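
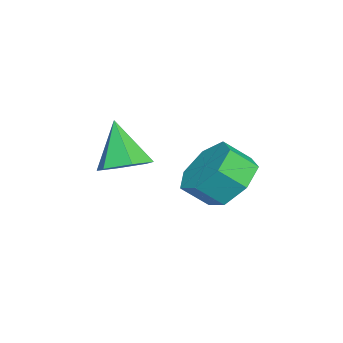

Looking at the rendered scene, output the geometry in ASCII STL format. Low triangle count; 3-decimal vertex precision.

solid 
facet normal -0.258 0.709 -0.657
outer loop
vertex 1.753 -0.207 -4.012
vertex 0.896 -0.731 -4.241
vertex 1.034 -0.011 -3.518
endloop
endfacet
facet normal 0.536 0.670 0.514
outer loop
vertex 1.753 -0.207 -4.012
vertex 1.034 -0.011 -3.518
vertex 2.02 -0.945 -3.329
endloop
endfacet
facet normal 0.536 0.670 0.514
outer loop
vertex 2.02 -0.945 -3.329
vertex 1.034 -0.011 -3.518
vertex 1.302 -0.749 -2.835
endloop
endfacet
facet normal 0.258 -0.709 0.656
outer loop
vertex 2.02 -0.945 -3.329
vertex 1.302 -0.749 -2.835
vertex 1.164 -1.469 -3.559
endloop
endfacet
facet normal -0.257 0.709 -0.657
outer loop
vertex 1.034 -0.011 -3.518
vertex 0.896 -0.731 -4.241
vertex 0.211 -0.357 -3.569
endloop
endfacet
facet normal -0.294 0.589 0.752
outer loop
vertex 1.034 -0.011 -3.518
vertex 0.211 -0.357 -3.569
vertex 1.302 -0.749 -2.835
endloop
endfacet
facet normal -0.294 0.589 0.752
outer loop
vertex 1.302 -0.749 -2.835
vertex 0.211 -0.357 -3.569
vertex 0.479 -1.095 -2.886
endloop
endfacet
facet normal 0.258 -0.709 0.656
outer loop
vertex 1.302 -0.749 -2.835
vertex 0.479 -1.095 -2.886
vertex 1.164 -1.469 -3.559
endloop
endfacet
facet normal -0.258 0.709 -0.657
outer loop
vertex 0.211 -0.357 -3.569
vertex 0.896 -0.731 -4.241
vertex -0.096 -0.985 -4.126
endloop
endfacet
facet normal -0.903 0.065 0.425
outer loop
vertex 0.211 -0.357 -3.569
vertex -0.096 -0.985 -4.126
vertex 0.479 -1.095 -2.886
endloop
endfacet
facet normal -0.903 0.064 0.425
outer loop
vertex 0.479 -1.095 -2.886
vertex -0.096 -0.985 -4.126
vertex 0.172 -1.723 -3.444
endloop
endfacet
facet normal 0.258 -0.709 0.656
outer loop
vertex 0.479 -1.095 -2.886
vertex 0.172 -1.723 -3.444
vertex 1.164 -1.469 -3.559
endloop
endfacet
facet normal -0.258 0.709 -0.657
outer loop
vertex -0.096 -0.985 -4.126
vertex 0.896 -0.731 -4.241
vertex 0.344 -1.422 -4.77
endloop
endfacet
facet normal -0.832 -0.508 -0.223
outer loop
vertex -0.096 -0.985 -4.126
vertex 0.344 -1.422 -4.77
vertex 0.172 -1.723 -3.444
endloop
endfacet
facet normal -0.831 -0.509 -0.223
outer loop
vertex 0.172 -1.723 -3.444
vertex 0.344 -1.422 -4.77
vertex 0.612 -2.159 -4.088
endloop
endfacet
facet normal 0.258 -0.709 0.656
outer loop
vertex 0.172 -1.723 -3.444
vertex 0.612 -2.159 -4.088
vertex 1.164 -1.469 -3.559
endloop
endfacet
facet normal -0.258 0.709 -0.656
outer loop
vertex 0.344 -1.422 -4.77
vertex 0.896 -0.731 -4.241
vertex 1.2 -1.338 -5.016
endloop
endfacet
facet normal -0.133 -0.699 -0.703
outer loop
vertex 0.344 -1.422 -4.77
vertex 1.2 -1.338 -5.016
vertex 0.612 -2.159 -4.088
endloop
endfacet
facet normal -0.133 -0.699 -0.703
outer loop
vertex 0.612 -2.159 -4.088
vertex 1.2 -1.338 -5.016
vertex 1.468 -2.076 -4.333
endloop
endfacet
facet normal 0.257 -0.709 0.657
outer loop
vertex 0.612 -2.159 -4.088
vertex 1.468 -2.076 -4.333
vertex 1.164 -1.469 -3.559
endloop
endfacet
facet normal -0.257 0.709 -0.656
outer loop
vertex 1.2 -1.338 -5.016
vertex 0.896 -0.731 -4.241
vertex 1.826 -0.798 -4.678
endloop
endfacet
facet normal 0.665 -0.363 -0.653
outer loop
vertex 1.2 -1.338 -5.016
vertex 1.826 -0.798 -4.678
vertex 1.468 -2.076 -4.333
endloop
endfacet
facet normal 0.665 -0.363 -0.653
outer loop
vertex 1.468 -2.076 -4.333
vertex 1.826 -0.798 -4.678
vertex 2.094 -1.535 -3.996
endloop
endfacet
facet normal 0.258 -0.708 0.657
outer loop
vertex 1.468 -2.076 -4.333
vertex 2.094 -1.535 -3.996
vertex 1.164 -1.469 -3.559
endloop
endfacet
facet normal -0.258 0.709 -0.657
outer loop
vertex 1.826 -0.798 -4.678
vertex 0.896 -0.731 -4.241
vertex 1.753 -0.207 -4.012
endloop
endfacet
facet normal 0.963 0.246 -0.113
outer loop
vertex 1.826 -0.798 -4.678
vertex 1.753 -0.207 -4.012
vertex 2.094 -1.535 -3.996
endloop
endfacet
facet normal 0.963 0.246 -0.111
outer loop
vertex 2.094 -1.535 -3.996
vertex 1.753 -0.207 -4.012
vertex 2.02 -0.945 -3.329
endloop
endfacet
facet normal 0.258 -0.709 0.656
outer loop
vertex 2.094 -1.535 -3.996
vertex 2.02 -0.945 -3.329
vertex 1.164 -1.469 -3.559
endloop
endfacet
facet normal 0.369 0.272 -0.889
outer loop
vertex 1.446 -4.213 -3.801
vertex 0.758 -3.773 -3.952
vertex 1.405 -3.415 -3.574
endloop
endfacet
facet normal 0.706 -0.160 0.689
outer loop
vertex 1.446 -4.213 -3.801
vertex 1.405 -3.415 -3.574
vertex 0.142 -4.227 -2.468
endloop
endfacet
facet normal 0.369 0.272 -0.889
outer loop
vertex 1.405 -3.415 -3.574
vertex 0.758 -3.773 -3.952
vertex 0.717 -2.976 -3.725
endloop
endfacet
facet normal 0.241 0.631 0.738
outer loop
vertex 1.405 -3.415 -3.574
vertex 0.717 -2.976 -3.725
vertex 0.142 -4.227 -2.468
endloop
endfacet
facet normal 0.370 0.272 -0.888
outer loop
vertex 0.717 -2.976 -3.725
vertex 0.758 -3.773 -3.952
vertex 0.071 -3.333 -4.103
endloop
endfacet
facet normal -0.611 0.683 0.400
outer loop
vertex 0.717 -2.976 -3.725
vertex 0.071 -3.333 -4.103
vertex 0.142 -4.227 -2.468
endloop
endfacet
facet normal 0.369 0.271 -0.889
outer loop
vertex 0.071 -3.333 -4.103
vertex 0.758 -3.773 -3.952
vertex 0.111 -4.131 -4.33
endloop
endfacet
facet normal -0.998 -0.054 0.014
outer loop
vertex 0.071 -3.333 -4.103
vertex 0.111 -4.131 -4.33
vertex 0.142 -4.227 -2.468
endloop
endfacet
facet normal 0.369 0.272 -0.889
outer loop
vertex 0.111 -4.131 -4.33
vertex 0.758 -3.773 -3.952
vertex 0.799 -4.57 -4.179
endloop
endfacet
facet normal -0.532 -0.846 -0.035
outer loop
vertex 0.111 -4.131 -4.33
vertex 0.799 -4.57 -4.179
vertex 0.142 -4.227 -2.468
endloop
endfacet
facet normal 0.369 0.272 -0.889
outer loop
vertex 0.799 -4.57 -4.179
vertex 0.758 -3.773 -3.952
vertex 1.446 -4.213 -3.801
endloop
endfacet
facet normal 0.319 -0.898 0.303
outer loop
vertex 0.799 -4.57 -4.179
vertex 1.446 -4.213 -3.801
vertex 0.142 -4.227 -2.468
endloop
endfacet

endsolid


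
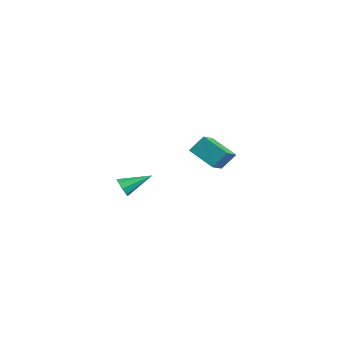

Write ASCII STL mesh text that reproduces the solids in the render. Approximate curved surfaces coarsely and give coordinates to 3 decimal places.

solid 
facet normal -0.620 0.633 -0.464
outer loop
vertex 1.163 3.759 0.736
vertex 2.299 4.371 0.054
vertex 1.059 3.088 -0.04
endloop
endfacet
facet normal -0.778 -0.420 0.467
outer loop
vertex 1.921 2.209 0.606
vertex 1.163 3.759 0.736
vertex 1.059 3.088 -0.04
endloop
endfacet
facet normal -0.619 0.633 -0.465
outer loop
vertex 1.059 3.088 -0.04
vertex 2.299 4.371 0.054
vertex 2.196 3.701 -0.721
endloop
endfacet
facet normal -0.100 -0.651 -0.753
outer loop
vertex 2.196 3.701 -0.721
vertex 1.921 2.209 0.606
vertex 1.059 3.088 -0.04
endloop
endfacet
facet normal 0.101 0.651 0.752
outer loop
vertex 1.163 3.759 0.736
vertex 3.161 3.492 0.7
vertex 2.299 4.371 0.054
endloop
endfacet
facet normal -0.779 -0.420 0.466
outer loop
vertex 2.024 2.879 1.381
vertex 1.163 3.759 0.736
vertex 1.921 2.209 0.606
endloop
endfacet
facet normal 0.100 0.650 0.753
outer loop
vertex 2.024 2.879 1.381
vertex 3.161 3.492 0.7
vertex 1.163 3.759 0.736
endloop
endfacet
facet normal 0.778 0.420 -0.467
outer loop
vertex 2.299 4.371 0.054
vertex 3.161 3.492 0.7
vertex 2.196 3.701 -0.721
endloop
endfacet
facet normal -0.101 -0.651 -0.753
outer loop
vertex 3.057 2.821 -0.076
vertex 1.921 2.209 0.606
vertex 2.196 3.701 -0.721
endloop
endfacet
facet normal 0.778 0.419 -0.467
outer loop
vertex 2.196 3.701 -0.721
vertex 3.161 3.492 0.7
vertex 3.057 2.821 -0.076
endloop
endfacet
facet normal 0.620 -0.633 0.465
outer loop
vertex 3.057 2.821 -0.076
vertex 2.024 2.879 1.381
vertex 1.921 2.209 0.606
endloop
endfacet
facet normal 0.619 -0.633 0.464
outer loop
vertex 3.161 3.492 0.7
vertex 2.024 2.879 1.381
vertex 3.057 2.821 -0.076
endloop
endfacet
facet normal -0.201 -0.887 -0.417
outer loop
vertex -3.891 1.239 -3.85
vertex -4.063 1.506 -4.335
vertex -3.559 1.299 -4.138
endloop
endfacet
facet normal 0.663 -0.140 0.735
outer loop
vertex -3.891 1.239 -3.85
vertex -3.559 1.299 -4.138
vertex -3.737 2.934 -3.665
endloop
endfacet
facet normal -0.202 -0.887 -0.416
outer loop
vertex -3.559 1.299 -4.138
vertex -4.063 1.506 -4.335
vertex -3.522 1.48 -4.542
endloop
endfacet
facet normal 0.990 0.072 0.123
outer loop
vertex -3.559 1.299 -4.138
vertex -3.522 1.48 -4.542
vertex -3.737 2.934 -3.665
endloop
endfacet
facet normal -0.202 -0.887 -0.416
outer loop
vertex -3.522 1.48 -4.542
vertex -4.063 1.506 -4.335
vertex -3.802 1.676 -4.824
endloop
endfacet
facet normal 0.774 0.407 -0.485
outer loop
vertex -3.522 1.48 -4.542
vertex -3.802 1.676 -4.824
vertex -3.737 2.934 -3.665
endloop
endfacet
facet normal -0.204 -0.886 -0.417
outer loop
vertex -3.802 1.676 -4.824
vertex -4.063 1.506 -4.335
vertex -4.235 1.774 -4.82
endloop
endfacet
facet normal 0.144 0.666 -0.731
outer loop
vertex -3.802 1.676 -4.824
vertex -4.235 1.774 -4.82
vertex -3.737 2.934 -3.665
endloop
endfacet
facet normal -0.202 -0.886 -0.418
outer loop
vertex -4.235 1.774 -4.82
vertex -4.063 1.506 -4.335
vertex -4.568 1.714 -4.532
endloop
endfacet
facet normal -0.535 0.700 -0.473
outer loop
vertex -4.235 1.774 -4.82
vertex -4.568 1.714 -4.532
vertex -3.737 2.934 -3.665
endloop
endfacet
facet normal -0.203 -0.887 -0.416
outer loop
vertex -4.568 1.714 -4.532
vertex -4.063 1.506 -4.335
vertex -4.605 1.533 -4.128
endloop
endfacet
facet normal -0.862 0.488 0.140
outer loop
vertex -4.568 1.714 -4.532
vertex -4.605 1.533 -4.128
vertex -3.737 2.934 -3.665
endloop
endfacet
facet normal -0.203 -0.887 -0.415
outer loop
vertex -4.605 1.533 -4.128
vertex -4.063 1.506 -4.335
vertex -4.325 1.337 -3.846
endloop
endfacet
facet normal -0.646 0.153 0.748
outer loop
vertex -4.605 1.533 -4.128
vertex -4.325 1.337 -3.846
vertex -3.737 2.934 -3.665
endloop
endfacet
facet normal -0.204 -0.886 -0.416
outer loop
vertex -4.325 1.337 -3.846
vertex -4.063 1.506 -4.335
vertex -3.891 1.239 -3.85
endloop
endfacet
facet normal -0.015 -0.107 0.994
outer loop
vertex -4.325 1.337 -3.846
vertex -3.891 1.239 -3.85
vertex -3.737 2.934 -3.665
endloop
endfacet

endsolid


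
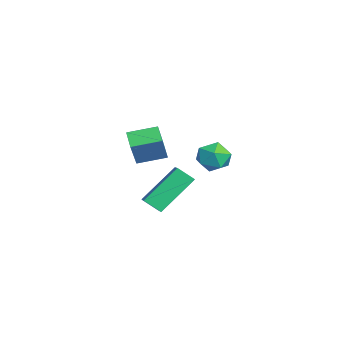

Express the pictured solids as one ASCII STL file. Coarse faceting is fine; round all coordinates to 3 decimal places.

solid 
facet normal 0.412 0.423 0.807
outer loop
vertex 1.544 4.259 3.378
vertex 1.1 3.803 3.844
vertex 1.811 3.555 3.611
endloop
endfacet
facet normal 0.871 0.417 0.261
outer loop
vertex 1.544 4.259 3.378
vertex 1.811 3.555 3.611
vertex 1.921 3.792 2.867
endloop
endfacet
facet normal 0.571 0.771 -0.283
outer loop
vertex 1.544 4.259 3.378
vertex 1.921 3.792 2.867
vertex 1.277 4.186 2.64
endloop
endfacet
facet normal -0.072 0.995 -0.072
outer loop
vertex 1.544 4.259 3.378
vertex 1.277 4.186 2.64
vertex 0.77 4.193 3.243
endloop
endfacet
facet normal -0.171 0.781 0.601
outer loop
vertex 1.544 4.259 3.378
vertex 0.77 4.193 3.243
vertex 1.1 3.803 3.844
endloop
endfacet
facet normal 0.964 -0.261 0.059
outer loop
vertex 1.921 3.792 2.867
vertex 1.811 3.555 3.611
vertex 1.71 3.047 3.017
endloop
endfacet
facet normal 0.221 -0.251 0.942
outer loop
vertex 1.811 3.555 3.611
vertex 1.1 3.803 3.844
vertex 1.203 3.054 3.62
endloop
endfacet
facet normal -0.722 0.327 0.609
outer loop
vertex 1.1 3.803 3.844
vertex 0.77 4.193 3.243
vertex 0.559 3.448 3.393
endloop
endfacet
facet normal -0.562 0.673 -0.480
outer loop
vertex 0.77 4.193 3.243
vertex 1.277 4.186 2.64
vertex 0.669 3.685 2.649
endloop
endfacet
facet normal 0.480 0.311 -0.820
outer loop
vertex 1.277 4.186 2.64
vertex 1.921 3.792 2.867
vertex 1.38 3.437 2.416
endloop
endfacet
facet normal 0.072 -0.995 0.072
outer loop
vertex 0.936 2.981 2.882
vertex 1.71 3.047 3.017
vertex 1.203 3.054 3.62
endloop
endfacet
facet normal -0.571 -0.771 0.283
outer loop
vertex 0.936 2.981 2.882
vertex 1.203 3.054 3.62
vertex 0.559 3.448 3.393
endloop
endfacet
facet normal -0.871 -0.417 -0.261
outer loop
vertex 0.936 2.981 2.882
vertex 0.559 3.448 3.393
vertex 0.669 3.685 2.649
endloop
endfacet
facet normal -0.412 -0.423 -0.807
outer loop
vertex 0.936 2.981 2.882
vertex 0.669 3.685 2.649
vertex 1.38 3.437 2.416
endloop
endfacet
facet normal 0.171 -0.781 -0.601
outer loop
vertex 0.936 2.981 2.882
vertex 1.38 3.437 2.416
vertex 1.71 3.047 3.017
endloop
endfacet
facet normal 0.562 -0.673 0.480
outer loop
vertex 1.203 3.054 3.62
vertex 1.71 3.047 3.017
vertex 1.811 3.555 3.611
endloop
endfacet
facet normal -0.480 -0.311 0.820
outer loop
vertex 0.559 3.448 3.393
vertex 1.203 3.054 3.62
vertex 1.1 3.803 3.844
endloop
endfacet
facet normal -0.964 0.261 -0.059
outer loop
vertex 0.669 3.685 2.649
vertex 0.559 3.448 3.393
vertex 0.77 4.193 3.243
endloop
endfacet
facet normal -0.221 0.251 -0.942
outer loop
vertex 1.38 3.437 2.416
vertex 0.669 3.685 2.649
vertex 1.277 4.186 2.64
endloop
endfacet
facet normal 0.722 -0.327 -0.609
outer loop
vertex 1.71 3.047 3.017
vertex 1.38 3.437 2.416
vertex 1.921 3.792 2.867
endloop
endfacet
facet normal -0.911 -0.011 -0.411
outer loop
vertex -1.82 1.141 -0.696
vertex -2.481 2.578 0.73
vertex -1.574 1.812 -1.259
endloop
endfacet
facet normal 0.310 -0.675 -0.669
outer loop
vertex -0.799 1.822 -0.91
vertex -1.82 1.141 -0.696
vertex -1.574 1.812 -1.259
endloop
endfacet
facet normal -0.911 -0.011 -0.411
outer loop
vertex -1.574 1.812 -1.259
vertex -2.481 2.578 0.73
vertex -2.235 3.25 0.167
endloop
endfacet
facet normal 0.269 0.738 -0.619
outer loop
vertex -2.235 3.25 0.167
vertex -0.799 1.822 -0.91
vertex -1.574 1.812 -1.259
endloop
endfacet
facet normal -0.269 -0.738 0.619
outer loop
vertex -1.82 1.141 -0.696
vertex -1.706 2.588 1.079
vertex -2.481 2.578 0.73
endloop
endfacet
facet normal 0.310 -0.675 -0.670
outer loop
vertex -1.045 1.15 -0.347
vertex -1.82 1.141 -0.696
vertex -0.799 1.822 -0.91
endloop
endfacet
facet normal -0.270 -0.738 0.619
outer loop
vertex -1.045 1.15 -0.347
vertex -1.706 2.588 1.079
vertex -1.82 1.141 -0.696
endloop
endfacet
facet normal -0.310 0.675 0.670
outer loop
vertex -2.481 2.578 0.73
vertex -1.706 2.588 1.079
vertex -2.235 3.25 0.167
endloop
endfacet
facet normal 0.270 0.738 -0.619
outer loop
vertex -1.46 3.259 0.516
vertex -0.799 1.822 -0.91
vertex -2.235 3.25 0.167
endloop
endfacet
facet normal -0.309 0.675 0.670
outer loop
vertex -2.235 3.25 0.167
vertex -1.706 2.588 1.079
vertex -1.46 3.259 0.516
endloop
endfacet
facet normal 0.911 0.011 0.411
outer loop
vertex -1.46 3.259 0.516
vertex -1.045 1.15 -0.347
vertex -0.799 1.822 -0.91
endloop
endfacet
facet normal 0.911 0.011 0.411
outer loop
vertex -1.706 2.588 1.079
vertex -1.045 1.15 -0.347
vertex -1.46 3.259 0.516
endloop
endfacet
facet normal -0.550 0.188 -0.814
outer loop
vertex -4.774 1.075 0.738
vertex -4.751 2.374 1.023
vertex -4.031 1.168 0.257
endloop
endfacet
facet normal -0.017 -0.977 -0.214
outer loop
vertex -3.029 0.826 1.737
vertex -4.774 1.075 0.738
vertex -4.031 1.168 0.257
endloop
endfacet
facet normal -0.550 0.188 -0.814
outer loop
vertex -4.031 1.168 0.257
vertex -4.751 2.374 1.023
vertex -4.008 2.467 0.542
endloop
endfacet
facet normal 0.835 0.104 -0.541
outer loop
vertex -4.008 2.467 0.542
vertex -3.029 0.826 1.737
vertex -4.031 1.168 0.257
endloop
endfacet
facet normal -0.835 -0.104 0.541
outer loop
vertex -4.774 1.075 0.738
vertex -3.749 2.032 2.503
vertex -4.751 2.374 1.023
endloop
endfacet
facet normal -0.017 -0.977 -0.214
outer loop
vertex -3.772 0.733 2.218
vertex -4.774 1.075 0.738
vertex -3.029 0.826 1.737
endloop
endfacet
facet normal -0.835 -0.104 0.541
outer loop
vertex -3.772 0.733 2.218
vertex -3.749 2.032 2.503
vertex -4.774 1.075 0.738
endloop
endfacet
facet normal 0.017 0.977 0.214
outer loop
vertex -4.751 2.374 1.023
vertex -3.749 2.032 2.503
vertex -4.008 2.467 0.542
endloop
endfacet
facet normal 0.835 0.104 -0.541
outer loop
vertex -3.006 2.125 2.022
vertex -3.029 0.826 1.737
vertex -4.008 2.467 0.542
endloop
endfacet
facet normal 0.017 0.977 0.214
outer loop
vertex -4.008 2.467 0.542
vertex -3.749 2.032 2.503
vertex -3.006 2.125 2.022
endloop
endfacet
facet normal 0.550 -0.188 0.814
outer loop
vertex -3.006 2.125 2.022
vertex -3.772 0.733 2.218
vertex -3.029 0.826 1.737
endloop
endfacet
facet normal 0.550 -0.188 0.814
outer loop
vertex -3.749 2.032 2.503
vertex -3.772 0.733 2.218
vertex -3.006 2.125 2.022
endloop
endfacet

endsolid


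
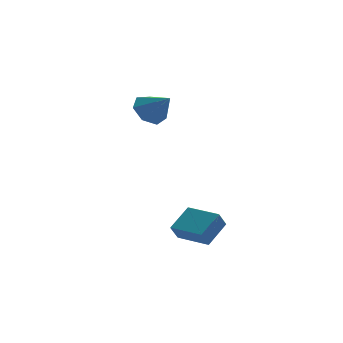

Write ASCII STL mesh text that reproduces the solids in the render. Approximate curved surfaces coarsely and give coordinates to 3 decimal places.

solid 
facet normal -0.515 -0.195 0.835
outer loop
vertex 1.164 -1.853 -2.193
vertex 0.461 -0.132 -2.224
vertex -0.09 -2.382 -3.09
endloop
endfacet
facet normal 0.379 -0.925 0.016
outer loop
vertex 0.419 -2.188 -3.916
vertex 1.164 -1.853 -2.193
vertex -0.09 -2.382 -3.09
endloop
endfacet
facet normal -0.514 -0.196 0.835
outer loop
vertex -0.09 -2.382 -3.09
vertex 0.461 -0.132 -2.224
vertex -0.794 -0.66 -3.12
endloop
endfacet
facet normal -0.769 -0.324 -0.550
outer loop
vertex -0.794 -0.66 -3.12
vertex 0.419 -2.188 -3.916
vertex -0.09 -2.382 -3.09
endloop
endfacet
facet normal 0.769 0.324 0.550
outer loop
vertex 1.164 -1.853 -2.193
vertex 0.97 0.062 -3.05
vertex 0.461 -0.132 -2.224
endloop
endfacet
facet normal 0.378 -0.926 0.017
outer loop
vertex 1.674 -1.66 -3.02
vertex 1.164 -1.853 -2.193
vertex 0.419 -2.188 -3.916
endloop
endfacet
facet normal 0.770 0.324 0.550
outer loop
vertex 1.674 -1.66 -3.02
vertex 0.97 0.062 -3.05
vertex 1.164 -1.853 -2.193
endloop
endfacet
facet normal -0.378 0.926 -0.016
outer loop
vertex 0.461 -0.132 -2.224
vertex 0.97 0.062 -3.05
vertex -0.794 -0.66 -3.12
endloop
endfacet
facet normal -0.770 -0.324 -0.550
outer loop
vertex -0.284 -0.467 -3.947
vertex 0.419 -2.188 -3.916
vertex -0.794 -0.66 -3.12
endloop
endfacet
facet normal -0.378 0.926 -0.017
outer loop
vertex -0.794 -0.66 -3.12
vertex 0.97 0.062 -3.05
vertex -0.284 -0.467 -3.947
endloop
endfacet
facet normal 0.514 0.195 -0.835
outer loop
vertex -0.284 -0.467 -3.947
vertex 1.674 -1.66 -3.02
vertex 0.419 -2.188 -3.916
endloop
endfacet
facet normal 0.515 0.196 -0.835
outer loop
vertex 0.97 0.062 -3.05
vertex 1.674 -1.66 -3.02
vertex -0.284 -0.467 -3.947
endloop
endfacet
facet normal -0.277 0.720 -0.636
outer loop
vertex 1.25 3.449 2.423
vertex 0.458 3.685 3.036
vertex 1.415 4.065 3.049
endloop
endfacet
facet normal 0.959 -0.281 0.024
outer loop
vertex 1.25 3.449 2.423
vertex 1.415 4.065 3.049
vertex 0.922 2.475 4.104
endloop
endfacet
facet normal -0.277 0.721 -0.635
outer loop
vertex 1.415 4.065 3.049
vertex 0.458 3.685 3.036
vertex 0.859 4.395 3.666
endloop
endfacet
facet normal 0.775 0.165 0.610
outer loop
vertex 1.415 4.065 3.049
vertex 0.859 4.395 3.666
vertex 0.922 2.475 4.104
endloop
endfacet
facet normal -0.276 0.720 -0.636
outer loop
vertex 0.859 4.395 3.666
vertex 0.458 3.685 3.036
vertex 0.0 4.191 3.808
endloop
endfacet
facet normal 0.107 0.224 0.969
outer loop
vertex 0.859 4.395 3.666
vertex 0.0 4.191 3.808
vertex 0.922 2.475 4.104
endloop
endfacet
facet normal -0.276 0.720 -0.636
outer loop
vertex 0.0 4.191 3.808
vertex 0.458 3.685 3.036
vertex -0.514 3.606 3.369
endloop
endfacet
facet normal -0.540 -0.147 0.829
outer loop
vertex 0.0 4.191 3.808
vertex -0.514 3.606 3.369
vertex 0.922 2.475 4.104
endloop
endfacet
facet normal -0.276 0.721 -0.635
outer loop
vertex -0.514 3.606 3.369
vertex 0.458 3.685 3.036
vertex -0.297 3.081 2.679
endloop
endfacet
facet normal -0.680 -0.671 0.296
outer loop
vertex -0.514 3.606 3.369
vertex -0.297 3.081 2.679
vertex 0.922 2.475 4.104
endloop
endfacet
facet normal -0.276 0.721 -0.636
outer loop
vertex -0.297 3.081 2.679
vertex 0.458 3.685 3.036
vertex 0.489 3.011 2.258
endloop
endfacet
facet normal -0.207 -0.952 -0.228
outer loop
vertex -0.297 3.081 2.679
vertex 0.489 3.011 2.258
vertex 0.922 2.475 4.104
endloop
endfacet
facet normal -0.277 0.721 -0.635
outer loop
vertex 0.489 3.011 2.258
vertex 0.458 3.685 3.036
vertex 1.25 3.449 2.423
endloop
endfacet
facet normal 0.523 -0.778 -0.349
outer loop
vertex 0.489 3.011 2.258
vertex 1.25 3.449 2.423
vertex 0.922 2.475 4.104
endloop
endfacet

endsolid


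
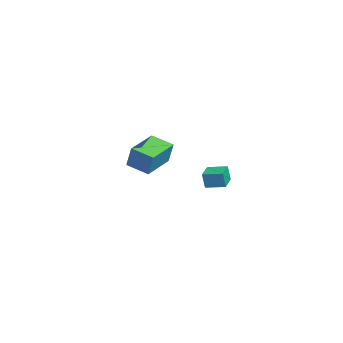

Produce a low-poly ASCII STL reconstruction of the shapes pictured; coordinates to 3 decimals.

solid 
facet normal -0.902 0.428 0.051
outer loop
vertex 2.758 -0.773 2.299
vertex 3.231 0.204 2.474
vertex 2.78 -0.616 1.363
endloop
endfacet
facet normal -0.430 -0.889 -0.159
outer loop
vertex 3.809 -1.104 1.306
vertex 2.758 -0.773 2.299
vertex 2.78 -0.616 1.363
endloop
endfacet
facet normal -0.902 0.429 0.050
outer loop
vertex 2.78 -0.616 1.363
vertex 3.231 0.204 2.474
vertex 3.254 0.361 1.538
endloop
endfacet
facet normal 0.024 0.165 -0.986
outer loop
vertex 3.254 0.361 1.538
vertex 3.809 -1.104 1.306
vertex 2.78 -0.616 1.363
endloop
endfacet
facet normal -0.024 -0.165 0.986
outer loop
vertex 2.758 -0.773 2.299
vertex 4.26 -0.284 2.417
vertex 3.231 0.204 2.474
endloop
endfacet
facet normal -0.431 -0.888 -0.160
outer loop
vertex 3.786 -1.261 2.242
vertex 2.758 -0.773 2.299
vertex 3.809 -1.104 1.306
endloop
endfacet
facet normal -0.024 -0.165 0.986
outer loop
vertex 3.786 -1.261 2.242
vertex 4.26 -0.284 2.417
vertex 2.758 -0.773 2.299
endloop
endfacet
facet normal 0.430 0.889 0.160
outer loop
vertex 3.231 0.204 2.474
vertex 4.26 -0.284 2.417
vertex 3.254 0.361 1.538
endloop
endfacet
facet normal 0.024 0.165 -0.986
outer loop
vertex 4.282 -0.127 1.481
vertex 3.809 -1.104 1.306
vertex 3.254 0.361 1.538
endloop
endfacet
facet normal 0.431 0.888 0.159
outer loop
vertex 3.254 0.361 1.538
vertex 4.26 -0.284 2.417
vertex 4.282 -0.127 1.481
endloop
endfacet
facet normal 0.902 -0.428 -0.050
outer loop
vertex 4.282 -0.127 1.481
vertex 3.786 -1.261 2.242
vertex 3.809 -1.104 1.306
endloop
endfacet
facet normal 0.902 -0.429 -0.051
outer loop
vertex 4.26 -0.284 2.417
vertex 3.786 -1.261 2.242
vertex 4.282 -0.127 1.481
endloop
endfacet
facet normal -0.620 -0.729 0.291
outer loop
vertex -2.728 -3.844 1.645
vertex -4.272 -2.429 1.901
vertex -3.147 -4.048 0.241
endloop
endfacet
facet normal 0.732 -0.671 -0.121
outer loop
vertex -2.248 -2.991 -0.181
vertex -2.728 -3.844 1.645
vertex -3.147 -4.048 0.241
endloop
endfacet
facet normal -0.620 -0.729 0.291
outer loop
vertex -3.147 -4.048 0.241
vertex -4.272 -2.429 1.901
vertex -4.691 -2.633 0.496
endloop
endfacet
facet normal -0.283 -0.138 -0.949
outer loop
vertex -4.691 -2.633 0.496
vertex -2.248 -2.991 -0.181
vertex -3.147 -4.048 0.241
endloop
endfacet
facet normal 0.284 0.138 0.949
outer loop
vertex -2.728 -3.844 1.645
vertex -3.373 -1.372 1.479
vertex -4.272 -2.429 1.901
endloop
endfacet
facet normal 0.732 -0.671 -0.121
outer loop
vertex -1.829 -2.787 1.224
vertex -2.728 -3.844 1.645
vertex -2.248 -2.991 -0.181
endloop
endfacet
facet normal 0.283 0.138 0.949
outer loop
vertex -1.829 -2.787 1.224
vertex -3.373 -1.372 1.479
vertex -2.728 -3.844 1.645
endloop
endfacet
facet normal -0.732 0.671 0.121
outer loop
vertex -4.272 -2.429 1.901
vertex -3.373 -1.372 1.479
vertex -4.691 -2.633 0.496
endloop
endfacet
facet normal -0.283 -0.137 -0.949
outer loop
vertex -3.792 -1.576 0.075
vertex -2.248 -2.991 -0.181
vertex -4.691 -2.633 0.496
endloop
endfacet
facet normal -0.732 0.671 0.121
outer loop
vertex -4.691 -2.633 0.496
vertex -3.373 -1.372 1.479
vertex -3.792 -1.576 0.075
endloop
endfacet
facet normal 0.620 0.729 -0.291
outer loop
vertex -3.792 -1.576 0.075
vertex -1.829 -2.787 1.224
vertex -2.248 -2.991 -0.181
endloop
endfacet
facet normal 0.620 0.729 -0.291
outer loop
vertex -3.373 -1.372 1.479
vertex -1.829 -2.787 1.224
vertex -3.792 -1.576 0.075
endloop
endfacet

endsolid


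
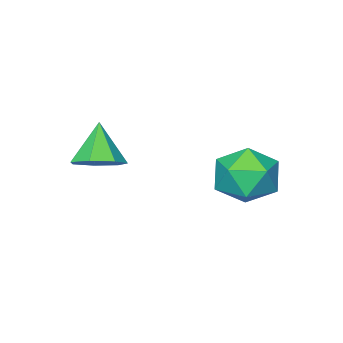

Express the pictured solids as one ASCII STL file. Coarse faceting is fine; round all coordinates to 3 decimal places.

solid 
facet normal 0.370 0.418 -0.830
outer loop
vertex 0.103 -1.922 -1.401
vertex -0.509 -2.293 -1.861
vertex -0.518 -1.532 -1.482
endloop
endfacet
facet normal 0.184 0.472 0.862
outer loop
vertex 0.103 -1.922 -1.401
vertex -0.518 -1.532 -1.482
vertex -1.071 -2.927 -0.599
endloop
endfacet
facet normal 0.370 0.418 -0.830
outer loop
vertex -0.518 -1.532 -1.482
vertex -0.509 -2.293 -1.861
vertex -1.132 -1.715 -1.848
endloop
endfacet
facet normal -0.535 0.593 0.602
outer loop
vertex -0.518 -1.532 -1.482
vertex -1.132 -1.715 -1.848
vertex -1.071 -2.927 -0.599
endloop
endfacet
facet normal 0.370 0.418 -0.830
outer loop
vertex -1.132 -1.715 -1.848
vertex -0.509 -2.293 -1.861
vertex -1.276 -2.334 -2.224
endloop
endfacet
facet normal -0.978 0.125 0.169
outer loop
vertex -1.132 -1.715 -1.848
vertex -1.276 -2.334 -2.224
vertex -1.071 -2.927 -0.599
endloop
endfacet
facet normal 0.370 0.418 -0.830
outer loop
vertex -1.276 -2.334 -2.224
vertex -0.509 -2.293 -1.861
vertex -0.842 -2.921 -2.326
endloop
endfacet
facet normal -0.808 -0.579 -0.109
outer loop
vertex -1.276 -2.334 -2.224
vertex -0.842 -2.921 -2.326
vertex -1.071 -2.927 -0.599
endloop
endfacet
facet normal 0.372 0.417 -0.829
outer loop
vertex -0.842 -2.921 -2.326
vertex -0.509 -2.293 -1.861
vertex -0.157 -3.036 -2.077
endloop
endfacet
facet normal -0.157 -0.987 -0.024
outer loop
vertex -0.842 -2.921 -2.326
vertex -0.157 -3.036 -2.077
vertex -1.071 -2.927 -0.599
endloop
endfacet
facet normal 0.371 0.417 -0.830
outer loop
vertex -0.157 -3.036 -2.077
vertex -0.509 -2.293 -1.861
vertex 0.263 -2.591 -1.666
endloop
endfacet
facet normal 0.489 -0.794 0.361
outer loop
vertex -0.157 -3.036 -2.077
vertex 0.263 -2.591 -1.666
vertex -1.071 -2.927 -0.599
endloop
endfacet
facet normal 0.371 0.417 -0.830
outer loop
vertex 0.263 -2.591 -1.666
vertex -0.509 -2.293 -1.861
vertex 0.103 -1.922 -1.401
endloop
endfacet
facet normal 0.640 -0.146 0.754
outer loop
vertex 0.263 -2.591 -1.666
vertex 0.103 -1.922 -1.401
vertex -1.071 -2.927 -0.599
endloop
endfacet
facet normal -0.679 -0.174 0.713
outer loop
vertex -4.558 0.966 -1.884
vertex -4.341 -0.125 -1.944
vertex -3.766 0.519 -1.239
endloop
endfacet
facet normal -0.383 0.470 0.795
outer loop
vertex -4.558 0.966 -1.884
vertex -3.766 0.519 -1.239
vertex -3.592 1.502 -1.736
endloop
endfacet
facet normal -0.499 0.844 0.199
outer loop
vertex -4.558 0.966 -1.884
vertex -3.592 1.502 -1.736
vertex -4.059 1.464 -2.747
endloop
endfacet
facet normal -0.866 0.431 -0.252
outer loop
vertex -4.558 0.966 -1.884
vertex -4.059 1.464 -2.747
vertex -4.522 0.459 -2.875
endloop
endfacet
facet normal -0.978 -0.198 0.066
outer loop
vertex -4.558 0.966 -1.884
vertex -4.522 0.459 -2.875
vertex -4.341 -0.125 -1.944
endloop
endfacet
facet normal 0.323 0.381 0.866
outer loop
vertex -3.592 1.502 -1.736
vertex -3.766 0.519 -1.239
vertex -2.778 0.741 -1.705
endloop
endfacet
facet normal -0.158 -0.662 0.733
outer loop
vertex -3.766 0.519 -1.239
vertex -4.341 -0.125 -1.944
vertex -3.241 -0.264 -1.833
endloop
endfacet
facet normal -0.642 -0.699 -0.314
outer loop
vertex -4.341 -0.125 -1.944
vertex -4.522 0.459 -2.875
vertex -3.708 -0.302 -2.844
endloop
endfacet
facet normal -0.462 0.318 -0.828
outer loop
vertex -4.522 0.459 -2.875
vertex -4.059 1.464 -2.747
vertex -3.534 0.681 -3.341
endloop
endfacet
facet normal 0.135 0.986 -0.099
outer loop
vertex -4.059 1.464 -2.747
vertex -3.592 1.502 -1.736
vertex -2.959 1.325 -2.636
endloop
endfacet
facet normal 0.866 -0.431 0.252
outer loop
vertex -2.742 0.234 -2.696
vertex -2.778 0.741 -1.705
vertex -3.241 -0.264 -1.833
endloop
endfacet
facet normal 0.499 -0.844 -0.199
outer loop
vertex -2.742 0.234 -2.696
vertex -3.241 -0.264 -1.833
vertex -3.708 -0.302 -2.844
endloop
endfacet
facet normal 0.383 -0.470 -0.795
outer loop
vertex -2.742 0.234 -2.696
vertex -3.708 -0.302 -2.844
vertex -3.534 0.681 -3.341
endloop
endfacet
facet normal 0.679 0.174 -0.713
outer loop
vertex -2.742 0.234 -2.696
vertex -3.534 0.681 -3.341
vertex -2.959 1.325 -2.636
endloop
endfacet
facet normal 0.978 0.198 -0.066
outer loop
vertex -2.742 0.234 -2.696
vertex -2.959 1.325 -2.636
vertex -2.778 0.741 -1.705
endloop
endfacet
facet normal 0.462 -0.318 0.828
outer loop
vertex -3.241 -0.264 -1.833
vertex -2.778 0.741 -1.705
vertex -3.766 0.519 -1.239
endloop
endfacet
facet normal -0.135 -0.986 0.099
outer loop
vertex -3.708 -0.302 -2.844
vertex -3.241 -0.264 -1.833
vertex -4.341 -0.125 -1.944
endloop
endfacet
facet normal -0.323 -0.381 -0.866
outer loop
vertex -3.534 0.681 -3.341
vertex -3.708 -0.302 -2.844
vertex -4.522 0.459 -2.875
endloop
endfacet
facet normal 0.158 0.662 -0.733
outer loop
vertex -2.959 1.325 -2.636
vertex -3.534 0.681 -3.341
vertex -4.059 1.464 -2.747
endloop
endfacet
facet normal 0.642 0.699 0.314
outer loop
vertex -2.778 0.741 -1.705
vertex -2.959 1.325 -2.636
vertex -3.592 1.502 -1.736
endloop
endfacet

endsolid


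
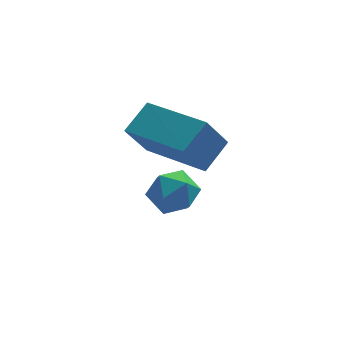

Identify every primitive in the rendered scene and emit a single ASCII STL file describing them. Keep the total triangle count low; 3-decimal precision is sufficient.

solid 
facet normal -0.798 0.431 0.421
outer loop
vertex 1.76 0.185 0.078
vertex 2.163 0.261 0.765
vertex 2.19 0.844 0.219
endloop
endfacet
facet normal -0.775 0.566 -0.280
outer loop
vertex 1.76 0.185 0.078
vertex 2.19 0.844 0.219
vertex 2.204 0.505 -0.504
endloop
endfacet
facet normal -0.778 -0.059 -0.626
outer loop
vertex 1.76 0.185 0.078
vertex 2.204 0.505 -0.504
vertex 2.185 -0.287 -0.406
endloop
endfacet
facet normal -0.802 -0.581 -0.138
outer loop
vertex 1.76 0.185 0.078
vertex 2.185 -0.287 -0.406
vertex 2.16 -0.439 0.378
endloop
endfacet
facet normal -0.815 -0.278 0.509
outer loop
vertex 1.76 0.185 0.078
vertex 2.16 -0.439 0.378
vertex 2.163 0.261 0.765
endloop
endfacet
facet normal -0.159 0.893 -0.422
outer loop
vertex 2.204 0.505 -0.504
vertex 2.19 0.844 0.219
vertex 2.88 0.779 -0.178
endloop
endfacet
facet normal -0.194 0.675 0.712
outer loop
vertex 2.19 0.844 0.219
vertex 2.163 0.261 0.765
vertex 2.855 0.627 0.606
endloop
endfacet
facet normal -0.221 -0.471 0.854
outer loop
vertex 2.163 0.261 0.765
vertex 2.16 -0.439 0.378
vertex 2.836 -0.165 0.704
endloop
endfacet
facet normal -0.201 -0.960 -0.193
outer loop
vertex 2.16 -0.439 0.378
vertex 2.185 -0.287 -0.406
vertex 2.85 -0.504 -0.019
endloop
endfacet
facet normal -0.163 -0.117 -0.980
outer loop
vertex 2.185 -0.287 -0.406
vertex 2.204 0.505 -0.504
vertex 2.877 0.079 -0.565
endloop
endfacet
facet normal 0.802 0.581 0.138
outer loop
vertex 3.28 0.155 0.122
vertex 2.88 0.779 -0.178
vertex 2.855 0.627 0.606
endloop
endfacet
facet normal 0.778 0.059 0.626
outer loop
vertex 3.28 0.155 0.122
vertex 2.855 0.627 0.606
vertex 2.836 -0.165 0.704
endloop
endfacet
facet normal 0.775 -0.566 0.280
outer loop
vertex 3.28 0.155 0.122
vertex 2.836 -0.165 0.704
vertex 2.85 -0.504 -0.019
endloop
endfacet
facet normal 0.798 -0.431 -0.421
outer loop
vertex 3.28 0.155 0.122
vertex 2.85 -0.504 -0.019
vertex 2.877 0.079 -0.565
endloop
endfacet
facet normal 0.815 0.278 -0.509
outer loop
vertex 3.28 0.155 0.122
vertex 2.877 0.079 -0.565
vertex 2.88 0.779 -0.178
endloop
endfacet
facet normal 0.201 0.960 0.193
outer loop
vertex 2.855 0.627 0.606
vertex 2.88 0.779 -0.178
vertex 2.19 0.844 0.219
endloop
endfacet
facet normal 0.163 0.117 0.980
outer loop
vertex 2.836 -0.165 0.704
vertex 2.855 0.627 0.606
vertex 2.163 0.261 0.765
endloop
endfacet
facet normal 0.159 -0.893 0.422
outer loop
vertex 2.85 -0.504 -0.019
vertex 2.836 -0.165 0.704
vertex 2.16 -0.439 0.378
endloop
endfacet
facet normal 0.194 -0.675 -0.712
outer loop
vertex 2.877 0.079 -0.565
vertex 2.85 -0.504 -0.019
vertex 2.185 -0.287 -0.406
endloop
endfacet
facet normal 0.221 0.471 -0.854
outer loop
vertex 2.88 0.779 -0.178
vertex 2.877 0.079 -0.565
vertex 2.204 0.505 -0.504
endloop
endfacet
facet normal -0.631 -0.578 -0.517
outer loop
vertex 2.485 -1.752 3.272
vertex 1.195 -0.072 2.967
vertex 3.105 -1.47 2.199
endloop
endfacet
facet normal 0.603 -0.785 0.142
outer loop
vertex 3.805 -0.828 2.773
vertex 2.485 -1.752 3.272
vertex 3.105 -1.47 2.199
endloop
endfacet
facet normal -0.631 -0.579 -0.517
outer loop
vertex 3.105 -1.47 2.199
vertex 1.195 -0.072 2.967
vertex 1.814 0.21 1.895
endloop
endfacet
facet normal 0.488 0.222 -0.844
outer loop
vertex 1.814 0.21 1.895
vertex 3.805 -0.828 2.773
vertex 3.105 -1.47 2.199
endloop
endfacet
facet normal -0.488 -0.222 0.844
outer loop
vertex 2.485 -1.752 3.272
vertex 1.895 0.57 3.541
vertex 1.195 -0.072 2.967
endloop
endfacet
facet normal 0.603 -0.785 0.142
outer loop
vertex 3.186 -1.11 3.845
vertex 2.485 -1.752 3.272
vertex 3.805 -0.828 2.773
endloop
endfacet
facet normal -0.487 -0.222 0.845
outer loop
vertex 3.186 -1.11 3.845
vertex 1.895 0.57 3.541
vertex 2.485 -1.752 3.272
endloop
endfacet
facet normal -0.603 0.785 -0.142
outer loop
vertex 1.195 -0.072 2.967
vertex 1.895 0.57 3.541
vertex 1.814 0.21 1.895
endloop
endfacet
facet normal 0.488 0.221 -0.845
outer loop
vertex 2.515 0.852 2.468
vertex 3.805 -0.828 2.773
vertex 1.814 0.21 1.895
endloop
endfacet
facet normal -0.603 0.785 -0.142
outer loop
vertex 1.814 0.21 1.895
vertex 1.895 0.57 3.541
vertex 2.515 0.852 2.468
endloop
endfacet
facet normal 0.631 0.578 0.517
outer loop
vertex 2.515 0.852 2.468
vertex 3.186 -1.11 3.845
vertex 3.805 -0.828 2.773
endloop
endfacet
facet normal 0.631 0.579 0.517
outer loop
vertex 1.895 0.57 3.541
vertex 3.186 -1.11 3.845
vertex 2.515 0.852 2.468
endloop
endfacet

endsolid


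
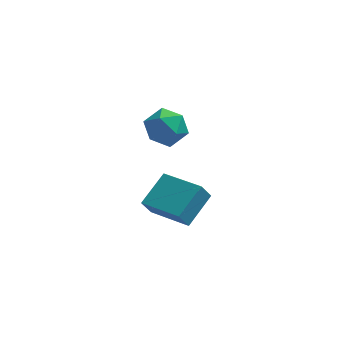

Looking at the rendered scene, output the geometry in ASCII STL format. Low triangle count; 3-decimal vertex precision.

solid 
facet normal -0.758 0.622 -0.197
outer loop
vertex -4.511 -3.331 -0.833
vertex -3.71 -2.129 -0.124
vertex -4.153 -3.131 -1.578
endloop
endfacet
facet normal -0.498 -0.747 -0.440
outer loop
vertex -2.69 -4.331 -1.196
vertex -4.511 -3.331 -0.833
vertex -4.153 -3.131 -1.578
endloop
endfacet
facet normal -0.757 0.622 -0.198
outer loop
vertex -4.153 -3.131 -1.578
vertex -3.71 -2.129 -0.124
vertex -3.351 -1.929 -0.868
endloop
endfacet
facet normal 0.422 0.236 -0.875
outer loop
vertex -3.351 -1.929 -0.868
vertex -2.69 -4.331 -1.196
vertex -4.153 -3.131 -1.578
endloop
endfacet
facet normal -0.422 -0.235 0.876
outer loop
vertex -4.511 -3.331 -0.833
vertex -2.247 -3.329 0.258
vertex -3.71 -2.129 -0.124
endloop
endfacet
facet normal -0.498 -0.747 -0.441
outer loop
vertex -3.049 -4.531 -0.452
vertex -4.511 -3.331 -0.833
vertex -2.69 -4.331 -1.196
endloop
endfacet
facet normal -0.422 -0.236 0.876
outer loop
vertex -3.049 -4.531 -0.452
vertex -2.247 -3.329 0.258
vertex -4.511 -3.331 -0.833
endloop
endfacet
facet normal 0.498 0.747 0.441
outer loop
vertex -3.71 -2.129 -0.124
vertex -2.247 -3.329 0.258
vertex -3.351 -1.929 -0.868
endloop
endfacet
facet normal 0.422 0.236 -0.876
outer loop
vertex -1.889 -3.129 -0.487
vertex -2.69 -4.331 -1.196
vertex -3.351 -1.929 -0.868
endloop
endfacet
facet normal 0.498 0.747 0.440
outer loop
vertex -3.351 -1.929 -0.868
vertex -2.247 -3.329 0.258
vertex -1.889 -3.129 -0.487
endloop
endfacet
facet normal 0.758 -0.622 0.198
outer loop
vertex -1.889 -3.129 -0.487
vertex -3.049 -4.531 -0.452
vertex -2.69 -4.331 -1.196
endloop
endfacet
facet normal 0.758 -0.622 0.197
outer loop
vertex -2.247 -3.329 0.258
vertex -3.049 -4.531 -0.452
vertex -1.889 -3.129 -0.487
endloop
endfacet
facet normal -0.735 -0.451 0.506
outer loop
vertex -4.65 1.236 0.035
vertex -4.266 0.355 -0.193
vertex -3.982 0.818 0.632
endloop
endfacet
facet normal -0.587 0.188 0.788
outer loop
vertex -4.65 1.236 0.035
vertex -3.982 0.818 0.632
vertex -3.933 1.786 0.438
endloop
endfacet
facet normal -0.678 0.680 0.279
outer loop
vertex -4.65 1.236 0.035
vertex -3.933 1.786 0.438
vertex -4.188 1.92 -0.508
endloop
endfacet
facet normal -0.883 0.345 -0.317
outer loop
vertex -4.65 1.236 0.035
vertex -4.188 1.92 -0.508
vertex -4.393 1.036 -0.898
endloop
endfacet
facet normal -0.918 -0.354 -0.177
outer loop
vertex -4.65 1.236 0.035
vertex -4.393 1.036 -0.898
vertex -4.266 0.355 -0.193
endloop
endfacet
facet normal 0.101 0.191 0.976
outer loop
vertex -3.933 1.786 0.438
vertex -3.982 0.818 0.632
vertex -3.107 1.244 0.458
endloop
endfacet
facet normal -0.138 -0.843 0.520
outer loop
vertex -3.982 0.818 0.632
vertex -4.266 0.355 -0.193
vertex -3.312 0.36 0.068
endloop
endfacet
facet normal -0.436 -0.685 -0.584
outer loop
vertex -4.266 0.355 -0.193
vertex -4.393 1.036 -0.898
vertex -3.567 0.494 -0.878
endloop
endfacet
facet normal -0.378 0.446 -0.811
outer loop
vertex -4.393 1.036 -0.898
vertex -4.188 1.92 -0.508
vertex -3.518 1.462 -1.072
endloop
endfacet
facet normal -0.047 0.987 0.152
outer loop
vertex -4.188 1.92 -0.508
vertex -3.933 1.786 0.438
vertex -3.234 1.925 -0.247
endloop
endfacet
facet normal 0.883 -0.345 0.317
outer loop
vertex -2.85 1.044 -0.475
vertex -3.107 1.244 0.458
vertex -3.312 0.36 0.068
endloop
endfacet
facet normal 0.678 -0.680 -0.279
outer loop
vertex -2.85 1.044 -0.475
vertex -3.312 0.36 0.068
vertex -3.567 0.494 -0.878
endloop
endfacet
facet normal 0.587 -0.188 -0.788
outer loop
vertex -2.85 1.044 -0.475
vertex -3.567 0.494 -0.878
vertex -3.518 1.462 -1.072
endloop
endfacet
facet normal 0.735 0.451 -0.506
outer loop
vertex -2.85 1.044 -0.475
vertex -3.518 1.462 -1.072
vertex -3.234 1.925 -0.247
endloop
endfacet
facet normal 0.918 0.354 0.177
outer loop
vertex -2.85 1.044 -0.475
vertex -3.234 1.925 -0.247
vertex -3.107 1.244 0.458
endloop
endfacet
facet normal 0.378 -0.446 0.811
outer loop
vertex -3.312 0.36 0.068
vertex -3.107 1.244 0.458
vertex -3.982 0.818 0.632
endloop
endfacet
facet normal 0.047 -0.987 -0.152
outer loop
vertex -3.567 0.494 -0.878
vertex -3.312 0.36 0.068
vertex -4.266 0.355 -0.193
endloop
endfacet
facet normal -0.101 -0.191 -0.976
outer loop
vertex -3.518 1.462 -1.072
vertex -3.567 0.494 -0.878
vertex -4.393 1.036 -0.898
endloop
endfacet
facet normal 0.138 0.843 -0.520
outer loop
vertex -3.234 1.925 -0.247
vertex -3.518 1.462 -1.072
vertex -4.188 1.92 -0.508
endloop
endfacet
facet normal 0.436 0.685 0.584
outer loop
vertex -3.107 1.244 0.458
vertex -3.234 1.925 -0.247
vertex -3.933 1.786 0.438
endloop
endfacet

endsolid


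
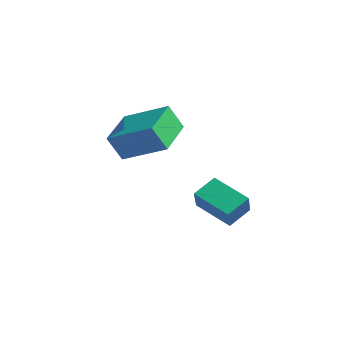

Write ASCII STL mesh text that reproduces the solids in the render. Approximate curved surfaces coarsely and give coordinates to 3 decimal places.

solid 
facet normal -0.794 -0.466 -0.389
outer loop
vertex 2.448 -1.53 1.75
vertex 1.194 0.137 2.312
vertex 2.686 -0.955 0.575
endloop
endfacet
facet normal 0.580 -0.772 -0.260
outer loop
vertex 4.386 0.043 1.408
vertex 2.448 -1.53 1.75
vertex 2.686 -0.955 0.575
endloop
endfacet
facet normal -0.794 -0.467 -0.389
outer loop
vertex 2.686 -0.955 0.575
vertex 1.194 0.137 2.312
vertex 1.432 0.712 1.136
endloop
endfacet
facet normal 0.179 0.432 -0.884
outer loop
vertex 1.432 0.712 1.136
vertex 4.386 0.043 1.408
vertex 2.686 -0.955 0.575
endloop
endfacet
facet normal -0.179 -0.433 0.884
outer loop
vertex 2.448 -1.53 1.75
vertex 2.894 1.135 3.145
vertex 1.194 0.137 2.312
endloop
endfacet
facet normal 0.580 -0.772 -0.260
outer loop
vertex 4.148 -0.532 2.584
vertex 2.448 -1.53 1.75
vertex 4.386 0.043 1.408
endloop
endfacet
facet normal -0.180 -0.432 0.884
outer loop
vertex 4.148 -0.532 2.584
vertex 2.894 1.135 3.145
vertex 2.448 -1.53 1.75
endloop
endfacet
facet normal -0.580 0.772 0.260
outer loop
vertex 1.194 0.137 2.312
vertex 2.894 1.135 3.145
vertex 1.432 0.712 1.136
endloop
endfacet
facet normal 0.179 0.433 -0.883
outer loop
vertex 3.132 1.71 1.97
vertex 4.386 0.043 1.408
vertex 1.432 0.712 1.136
endloop
endfacet
facet normal -0.581 0.772 0.260
outer loop
vertex 1.432 0.712 1.136
vertex 2.894 1.135 3.145
vertex 3.132 1.71 1.97
endloop
endfacet
facet normal 0.794 0.467 0.389
outer loop
vertex 3.132 1.71 1.97
vertex 4.148 -0.532 2.584
vertex 4.386 0.043 1.408
endloop
endfacet
facet normal 0.794 0.467 0.389
outer loop
vertex 2.894 1.135 3.145
vertex 4.148 -0.532 2.584
vertex 3.132 1.71 1.97
endloop
endfacet
facet normal -0.862 -0.289 0.417
outer loop
vertex 3.175 2.197 -1.851
vertex 3.142 3.255 -1.187
vertex 2.486 2.806 -2.854
endloop
endfacet
facet normal 0.026 -0.846 -0.532
outer loop
vertex 4.098 3.345 -3.633
vertex 3.175 2.197 -1.851
vertex 2.486 2.806 -2.854
endloop
endfacet
facet normal -0.862 -0.289 0.417
outer loop
vertex 2.486 2.806 -2.854
vertex 3.142 3.255 -1.187
vertex 2.453 3.864 -2.189
endloop
endfacet
facet normal -0.506 0.448 -0.737
outer loop
vertex 2.453 3.864 -2.189
vertex 4.098 3.345 -3.633
vertex 2.486 2.806 -2.854
endloop
endfacet
facet normal 0.506 -0.447 0.738
outer loop
vertex 3.175 2.197 -1.851
vertex 4.754 3.794 -1.966
vertex 3.142 3.255 -1.187
endloop
endfacet
facet normal 0.026 -0.846 -0.532
outer loop
vertex 4.787 2.736 -2.631
vertex 3.175 2.197 -1.851
vertex 4.098 3.345 -3.633
endloop
endfacet
facet normal 0.506 -0.448 0.737
outer loop
vertex 4.787 2.736 -2.631
vertex 4.754 3.794 -1.966
vertex 3.175 2.197 -1.851
endloop
endfacet
facet normal -0.026 0.846 0.532
outer loop
vertex 3.142 3.255 -1.187
vertex 4.754 3.794 -1.966
vertex 2.453 3.864 -2.189
endloop
endfacet
facet normal -0.506 0.447 -0.737
outer loop
vertex 4.065 4.403 -2.969
vertex 4.098 3.345 -3.633
vertex 2.453 3.864 -2.189
endloop
endfacet
facet normal -0.026 0.847 0.532
outer loop
vertex 2.453 3.864 -2.189
vertex 4.754 3.794 -1.966
vertex 4.065 4.403 -2.969
endloop
endfacet
facet normal 0.862 0.289 -0.417
outer loop
vertex 4.065 4.403 -2.969
vertex 4.787 2.736 -2.631
vertex 4.098 3.345 -3.633
endloop
endfacet
facet normal 0.862 0.289 -0.417
outer loop
vertex 4.754 3.794 -1.966
vertex 4.787 2.736 -2.631
vertex 4.065 4.403 -2.969
endloop
endfacet

endsolid


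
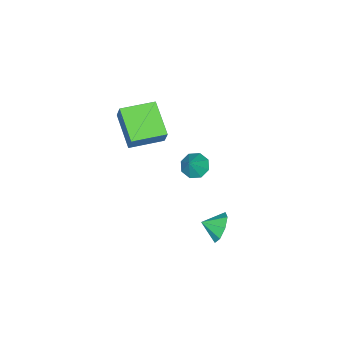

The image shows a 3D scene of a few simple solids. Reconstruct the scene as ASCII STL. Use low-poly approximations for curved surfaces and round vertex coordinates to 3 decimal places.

solid 
facet normal -0.463 0.800 -0.382
outer loop
vertex 1.728 4.78 1.606
vertex 1.364 4.258 0.955
vertex 1.112 4.512 1.792
endloop
endfacet
facet normal 0.346 -0.153 0.926
outer loop
vertex 1.728 4.78 1.606
vertex 1.112 4.512 1.792
vertex 1.836 3.442 1.345
endloop
endfacet
facet normal -0.462 0.800 -0.382
outer loop
vertex 1.112 4.512 1.792
vertex 1.364 4.258 0.955
vertex 0.644 4.096 1.487
endloop
endfacet
facet normal -0.152 -0.467 0.871
outer loop
vertex 1.112 4.512 1.792
vertex 0.644 4.096 1.487
vertex 1.836 3.442 1.345
endloop
endfacet
facet normal -0.463 0.799 -0.383
outer loop
vertex 0.644 4.096 1.487
vertex 1.364 4.258 0.955
vertex 0.598 3.774 0.871
endloop
endfacet
facet normal -0.388 -0.805 0.450
outer loop
vertex 0.644 4.096 1.487
vertex 0.598 3.774 0.871
vertex 1.836 3.442 1.345
endloop
endfacet
facet normal -0.463 0.800 -0.382
outer loop
vertex 0.598 3.774 0.871
vertex 1.364 4.258 0.955
vertex 1.0 3.736 0.304
endloop
endfacet
facet normal -0.224 -0.970 -0.094
outer loop
vertex 0.598 3.774 0.871
vertex 1.0 3.736 0.304
vertex 1.836 3.442 1.345
endloop
endfacet
facet normal -0.463 0.800 -0.382
outer loop
vertex 1.0 3.736 0.304
vertex 1.364 4.258 0.955
vertex 1.616 4.004 0.118
endloop
endfacet
facet normal 0.243 -0.865 -0.440
outer loop
vertex 1.0 3.736 0.304
vertex 1.616 4.004 0.118
vertex 1.836 3.442 1.345
endloop
endfacet
facet normal -0.462 0.800 -0.382
outer loop
vertex 1.616 4.004 0.118
vertex 1.364 4.258 0.955
vertex 2.084 4.42 0.423
endloop
endfacet
facet normal 0.741 -0.551 -0.385
outer loop
vertex 1.616 4.004 0.118
vertex 2.084 4.42 0.423
vertex 1.836 3.442 1.345
endloop
endfacet
facet normal -0.463 0.799 -0.383
outer loop
vertex 2.084 4.42 0.423
vertex 1.364 4.258 0.955
vertex 2.13 4.742 1.039
endloop
endfacet
facet normal 0.977 -0.212 0.038
outer loop
vertex 2.084 4.42 0.423
vertex 2.13 4.742 1.039
vertex 1.836 3.442 1.345
endloop
endfacet
facet normal -0.463 0.800 -0.382
outer loop
vertex 2.13 4.742 1.039
vertex 1.364 4.258 0.955
vertex 1.728 4.78 1.606
endloop
endfacet
facet normal 0.813 -0.047 0.580
outer loop
vertex 2.13 4.742 1.039
vertex 1.728 4.78 1.606
vertex 1.836 3.442 1.345
endloop
endfacet
facet normal -0.797 0.603 -0.022
outer loop
vertex -2.396 -2.181 4.511
vertex -1.19 -0.619 3.632
vertex -2.644 -2.544 3.525
endloop
endfacet
facet normal -0.559 -0.723 0.407
outer loop
vertex -1.09 -3.721 3.568
vertex -2.396 -2.181 4.511
vertex -2.644 -2.544 3.525
endloop
endfacet
facet normal -0.797 0.603 -0.022
outer loop
vertex -2.644 -2.544 3.525
vertex -1.19 -0.619 3.632
vertex -1.438 -0.983 2.646
endloop
endfacet
facet normal -0.230 -0.337 -0.913
outer loop
vertex -1.438 -0.983 2.646
vertex -1.09 -3.721 3.568
vertex -2.644 -2.544 3.525
endloop
endfacet
facet normal 0.230 0.337 0.913
outer loop
vertex -2.396 -2.181 4.511
vertex 0.364 -1.796 3.675
vertex -1.19 -0.619 3.632
endloop
endfacet
facet normal -0.558 -0.723 0.407
outer loop
vertex -0.842 -3.357 4.554
vertex -2.396 -2.181 4.511
vertex -1.09 -3.721 3.568
endloop
endfacet
facet normal 0.230 0.337 0.913
outer loop
vertex -0.842 -3.357 4.554
vertex 0.364 -1.796 3.675
vertex -2.396 -2.181 4.511
endloop
endfacet
facet normal 0.559 0.723 -0.407
outer loop
vertex -1.19 -0.619 3.632
vertex 0.364 -1.796 3.675
vertex -1.438 -0.983 2.646
endloop
endfacet
facet normal -0.230 -0.337 -0.913
outer loop
vertex 0.116 -2.159 2.689
vertex -1.09 -3.721 3.568
vertex -1.438 -0.983 2.646
endloop
endfacet
facet normal 0.558 0.723 -0.407
outer loop
vertex -1.438 -0.983 2.646
vertex 0.364 -1.796 3.675
vertex 0.116 -2.159 2.689
endloop
endfacet
facet normal 0.797 -0.603 0.022
outer loop
vertex 0.116 -2.159 2.689
vertex -0.842 -3.357 4.554
vertex -1.09 -3.721 3.568
endloop
endfacet
facet normal 0.797 -0.604 0.022
outer loop
vertex 0.364 -1.796 3.675
vertex -0.842 -3.357 4.554
vertex 0.116 -2.159 2.689
endloop
endfacet
facet normal -0.591 -0.114 -0.799
outer loop
vertex 0.093 1.088 2.613
vertex -0.43 1.554 2.933
vertex 0.177 1.653 2.47
endloop
endfacet
facet normal 0.979 -0.172 -0.106
outer loop
vertex 0.093 1.088 2.613
vertex 0.177 1.653 2.47
vertex 0.35 1.706 3.987
endloop
endfacet
facet normal -0.590 -0.117 -0.799
outer loop
vertex 0.177 1.653 2.47
vertex -0.43 1.554 2.933
vertex -0.095 2.16 2.597
endloop
endfacet
facet normal 0.863 0.492 -0.116
outer loop
vertex 0.177 1.653 2.47
vertex -0.095 2.16 2.597
vertex 0.35 1.706 3.987
endloop
endfacet
facet normal -0.592 -0.115 -0.798
outer loop
vertex -0.095 2.16 2.597
vertex -0.43 1.554 2.933
vertex -0.563 2.312 2.922
endloop
endfacet
facet normal 0.406 0.899 0.164
outer loop
vertex -0.095 2.16 2.597
vertex -0.563 2.312 2.922
vertex 0.35 1.706 3.987
endloop
endfacet
facet normal -0.591 -0.115 -0.798
outer loop
vertex -0.563 2.312 2.922
vertex -0.43 1.554 2.933
vertex -0.953 2.02 3.253
endloop
endfacet
facet normal -0.125 0.812 0.569
outer loop
vertex -0.563 2.312 2.922
vertex -0.953 2.02 3.253
vertex 0.35 1.706 3.987
endloop
endfacet
facet normal -0.591 -0.116 -0.798
outer loop
vertex -0.953 2.02 3.253
vertex -0.43 1.554 2.933
vertex -1.037 1.455 3.397
endloop
endfacet
facet normal -0.418 0.282 0.863
outer loop
vertex -0.953 2.02 3.253
vertex -1.037 1.455 3.397
vertex 0.35 1.706 3.987
endloop
endfacet
facet normal -0.591 -0.115 -0.798
outer loop
vertex -1.037 1.455 3.397
vertex -0.43 1.554 2.933
vertex -0.765 0.947 3.269
endloop
endfacet
facet normal -0.302 -0.382 0.873
outer loop
vertex -1.037 1.455 3.397
vertex -0.765 0.947 3.269
vertex 0.35 1.706 3.987
endloop
endfacet
facet normal -0.591 -0.116 -0.799
outer loop
vertex -0.765 0.947 3.269
vertex -0.43 1.554 2.933
vertex -0.297 0.795 2.945
endloop
endfacet
facet normal 0.155 -0.789 0.594
outer loop
vertex -0.765 0.947 3.269
vertex -0.297 0.795 2.945
vertex 0.35 1.706 3.987
endloop
endfacet
facet normal -0.592 -0.116 -0.798
outer loop
vertex -0.297 0.795 2.945
vertex -0.43 1.554 2.933
vertex 0.093 1.088 2.613
endloop
endfacet
facet normal 0.687 -0.702 0.187
outer loop
vertex -0.297 0.795 2.945
vertex 0.093 1.088 2.613
vertex 0.35 1.706 3.987
endloop
endfacet

endsolid


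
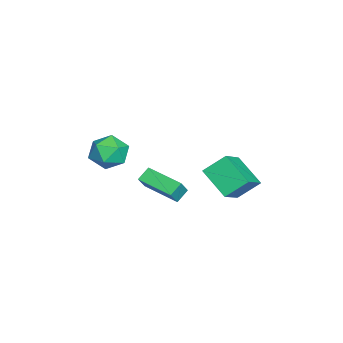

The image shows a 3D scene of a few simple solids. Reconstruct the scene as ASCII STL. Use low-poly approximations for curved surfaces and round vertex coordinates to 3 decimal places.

solid 
facet normal -0.805 0.223 -0.550
outer loop
vertex 0.564 1.338 1.155
vertex 0.217 2.471 2.122
vertex 1.649 2.593 0.074
endloop
endfacet
facet normal 0.227 -0.741 -0.632
outer loop
vertex 3.323 2.129 1.218
vertex 0.564 1.338 1.155
vertex 1.649 2.593 0.074
endloop
endfacet
facet normal -0.805 0.223 -0.550
outer loop
vertex 1.649 2.593 0.074
vertex 0.217 2.471 2.122
vertex 1.302 3.726 1.042
endloop
endfacet
facet normal 0.548 0.634 -0.545
outer loop
vertex 1.302 3.726 1.042
vertex 3.323 2.129 1.218
vertex 1.649 2.593 0.074
endloop
endfacet
facet normal -0.548 -0.634 0.546
outer loop
vertex 0.564 1.338 1.155
vertex 1.891 2.007 3.266
vertex 0.217 2.471 2.122
endloop
endfacet
facet normal 0.227 -0.740 -0.633
outer loop
vertex 2.238 0.874 2.298
vertex 0.564 1.338 1.155
vertex 3.323 2.129 1.218
endloop
endfacet
facet normal -0.548 -0.634 0.546
outer loop
vertex 2.238 0.874 2.298
vertex 1.891 2.007 3.266
vertex 0.564 1.338 1.155
endloop
endfacet
facet normal -0.227 0.741 0.633
outer loop
vertex 0.217 2.471 2.122
vertex 1.891 2.007 3.266
vertex 1.302 3.726 1.042
endloop
endfacet
facet normal 0.548 0.634 -0.546
outer loop
vertex 2.976 3.262 2.185
vertex 3.323 2.129 1.218
vertex 1.302 3.726 1.042
endloop
endfacet
facet normal -0.227 0.741 0.633
outer loop
vertex 1.302 3.726 1.042
vertex 1.891 2.007 3.266
vertex 2.976 3.262 2.185
endloop
endfacet
facet normal 0.805 -0.223 0.550
outer loop
vertex 2.976 3.262 2.185
vertex 2.238 0.874 2.298
vertex 3.323 2.129 1.218
endloop
endfacet
facet normal 0.805 -0.223 0.549
outer loop
vertex 1.891 2.007 3.266
vertex 2.238 0.874 2.298
vertex 2.976 3.262 2.185
endloop
endfacet
facet normal -0.512 -0.848 0.137
outer loop
vertex 1.85 -1.883 2.03
vertex 1.215 -1.646 1.126
vertex 2.435 -2.321 1.505
endloop
endfacet
facet normal 0.561 -0.210 0.801
outer loop
vertex 3.525 -0.514 1.214
vertex 1.85 -1.883 2.03
vertex 2.435 -2.321 1.505
endloop
endfacet
facet normal -0.512 -0.848 0.137
outer loop
vertex 2.435 -2.321 1.505
vertex 1.215 -1.646 1.126
vertex 1.801 -2.084 0.601
endloop
endfacet
facet normal 0.650 -0.486 -0.584
outer loop
vertex 1.801 -2.084 0.601
vertex 3.525 -0.514 1.214
vertex 2.435 -2.321 1.505
endloop
endfacet
facet normal -0.650 0.486 0.584
outer loop
vertex 1.85 -1.883 2.03
vertex 2.305 0.161 0.835
vertex 1.215 -1.646 1.126
endloop
endfacet
facet normal 0.561 -0.209 0.801
outer loop
vertex 2.939 -0.076 1.739
vertex 1.85 -1.883 2.03
vertex 3.525 -0.514 1.214
endloop
endfacet
facet normal -0.651 0.486 0.584
outer loop
vertex 2.939 -0.076 1.739
vertex 2.305 0.161 0.835
vertex 1.85 -1.883 2.03
endloop
endfacet
facet normal -0.561 0.209 -0.801
outer loop
vertex 1.215 -1.646 1.126
vertex 2.305 0.161 0.835
vertex 1.801 -2.084 0.601
endloop
endfacet
facet normal 0.650 -0.486 -0.584
outer loop
vertex 2.89 -0.277 0.31
vertex 3.525 -0.514 1.214
vertex 1.801 -2.084 0.601
endloop
endfacet
facet normal -0.562 0.210 -0.800
outer loop
vertex 1.801 -2.084 0.601
vertex 2.305 0.161 0.835
vertex 2.89 -0.277 0.31
endloop
endfacet
facet normal 0.511 0.848 -0.137
outer loop
vertex 2.89 -0.277 0.31
vertex 2.939 -0.076 1.739
vertex 3.525 -0.514 1.214
endloop
endfacet
facet normal 0.512 0.848 -0.137
outer loop
vertex 2.305 0.161 0.835
vertex 2.939 -0.076 1.739
vertex 2.89 -0.277 0.31
endloop
endfacet
facet normal -0.110 0.645 0.757
outer loop
vertex 2.741 -2.698 4.102
vertex 2.746 -3.554 4.832
vertex 3.712 -3.054 4.546
endloop
endfacet
facet normal 0.247 0.944 0.217
outer loop
vertex 2.741 -2.698 4.102
vertex 3.712 -3.054 4.546
vertex 3.657 -2.789 3.454
endloop
endfacet
facet normal -0.167 0.916 -0.364
outer loop
vertex 2.741 -2.698 4.102
vertex 3.657 -2.789 3.454
vertex 2.656 -3.126 3.065
endloop
endfacet
facet normal -0.780 0.599 -0.183
outer loop
vertex 2.741 -2.698 4.102
vertex 2.656 -3.126 3.065
vertex 2.093 -3.599 3.917
endloop
endfacet
facet normal -0.744 0.431 0.510
outer loop
vertex 2.741 -2.698 4.102
vertex 2.093 -3.599 3.917
vertex 2.746 -3.554 4.832
endloop
endfacet
facet normal 0.829 0.551 0.092
outer loop
vertex 3.657 -2.789 3.454
vertex 3.712 -3.054 4.546
vertex 4.227 -3.701 3.783
endloop
endfacet
facet normal 0.252 0.066 0.966
outer loop
vertex 3.712 -3.054 4.546
vertex 2.746 -3.554 4.832
vertex 3.664 -4.174 4.635
endloop
endfacet
facet normal -0.775 -0.280 0.567
outer loop
vertex 2.746 -3.554 4.832
vertex 2.093 -3.599 3.917
vertex 2.663 -4.511 4.246
endloop
endfacet
facet normal -0.832 -0.008 -0.555
outer loop
vertex 2.093 -3.599 3.917
vertex 2.656 -3.126 3.065
vertex 2.608 -4.246 3.154
endloop
endfacet
facet normal 0.159 0.505 -0.848
outer loop
vertex 2.656 -3.126 3.065
vertex 3.657 -2.789 3.454
vertex 3.574 -3.746 2.868
endloop
endfacet
facet normal 0.780 -0.599 0.183
outer loop
vertex 3.579 -4.602 3.598
vertex 4.227 -3.701 3.783
vertex 3.664 -4.174 4.635
endloop
endfacet
facet normal 0.167 -0.916 0.364
outer loop
vertex 3.579 -4.602 3.598
vertex 3.664 -4.174 4.635
vertex 2.663 -4.511 4.246
endloop
endfacet
facet normal -0.247 -0.944 -0.217
outer loop
vertex 3.579 -4.602 3.598
vertex 2.663 -4.511 4.246
vertex 2.608 -4.246 3.154
endloop
endfacet
facet normal 0.110 -0.645 -0.757
outer loop
vertex 3.579 -4.602 3.598
vertex 2.608 -4.246 3.154
vertex 3.574 -3.746 2.868
endloop
endfacet
facet normal 0.744 -0.431 -0.510
outer loop
vertex 3.579 -4.602 3.598
vertex 3.574 -3.746 2.868
vertex 4.227 -3.701 3.783
endloop
endfacet
facet normal 0.832 0.008 0.555
outer loop
vertex 3.664 -4.174 4.635
vertex 4.227 -3.701 3.783
vertex 3.712 -3.054 4.546
endloop
endfacet
facet normal -0.159 -0.505 0.848
outer loop
vertex 2.663 -4.511 4.246
vertex 3.664 -4.174 4.635
vertex 2.746 -3.554 4.832
endloop
endfacet
facet normal -0.829 -0.551 -0.092
outer loop
vertex 2.608 -4.246 3.154
vertex 2.663 -4.511 4.246
vertex 2.093 -3.599 3.917
endloop
endfacet
facet normal -0.252 -0.066 -0.966
outer loop
vertex 3.574 -3.746 2.868
vertex 2.608 -4.246 3.154
vertex 2.656 -3.126 3.065
endloop
endfacet
facet normal 0.775 0.280 -0.567
outer loop
vertex 4.227 -3.701 3.783
vertex 3.574 -3.746 2.868
vertex 3.657 -2.789 3.454
endloop
endfacet

endsolid


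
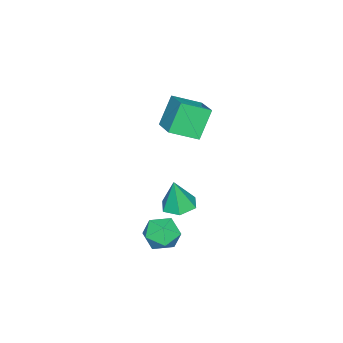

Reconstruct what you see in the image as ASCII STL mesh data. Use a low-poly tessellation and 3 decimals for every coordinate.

solid 
facet normal -0.713 0.619 0.330
outer loop
vertex 0.618 -1.375 -0.795
vertex 0.032 -1.859 -1.154
vertex 0.271 -2.006 -0.361
endloop
endfacet
facet normal -0.153 0.616 0.773
outer loop
vertex 0.618 -1.375 -0.795
vertex 0.271 -2.006 -0.361
vertex 1.099 -1.865 -0.309
endloop
endfacet
facet normal 0.423 0.813 0.401
outer loop
vertex 0.618 -1.375 -0.795
vertex 1.099 -1.865 -0.309
vertex 1.371 -1.631 -1.07
endloop
endfacet
facet normal 0.220 0.937 -0.271
outer loop
vertex 0.618 -1.375 -0.795
vertex 1.371 -1.631 -1.07
vertex 0.711 -1.627 -1.592
endloop
endfacet
facet normal -0.482 0.817 -0.315
outer loop
vertex 0.618 -1.375 -0.795
vertex 0.711 -1.627 -1.592
vertex 0.032 -1.859 -1.154
endloop
endfacet
facet normal -0.053 -0.055 0.997
outer loop
vertex 1.099 -1.865 -0.309
vertex 0.271 -2.006 -0.361
vertex 0.809 -2.653 -0.368
endloop
endfacet
facet normal -0.959 -0.048 0.280
outer loop
vertex 0.271 -2.006 -0.361
vertex 0.032 -1.859 -1.154
vertex 0.149 -2.649 -0.89
endloop
endfacet
facet normal -0.586 0.273 -0.763
outer loop
vertex 0.032 -1.859 -1.154
vertex 0.711 -1.627 -1.592
vertex 0.421 -2.415 -1.651
endloop
endfacet
facet normal 0.551 0.465 -0.693
outer loop
vertex 0.711 -1.627 -1.592
vertex 1.371 -1.631 -1.07
vertex 1.249 -2.274 -1.599
endloop
endfacet
facet normal 0.880 0.262 0.395
outer loop
vertex 1.371 -1.631 -1.07
vertex 1.099 -1.865 -0.309
vertex 1.488 -2.421 -0.806
endloop
endfacet
facet normal -0.220 -0.937 0.271
outer loop
vertex 0.902 -2.905 -1.165
vertex 0.809 -2.653 -0.368
vertex 0.149 -2.649 -0.89
endloop
endfacet
facet normal -0.423 -0.813 -0.401
outer loop
vertex 0.902 -2.905 -1.165
vertex 0.149 -2.649 -0.89
vertex 0.421 -2.415 -1.651
endloop
endfacet
facet normal 0.153 -0.616 -0.773
outer loop
vertex 0.902 -2.905 -1.165
vertex 0.421 -2.415 -1.651
vertex 1.249 -2.274 -1.599
endloop
endfacet
facet normal 0.713 -0.619 -0.330
outer loop
vertex 0.902 -2.905 -1.165
vertex 1.249 -2.274 -1.599
vertex 1.488 -2.421 -0.806
endloop
endfacet
facet normal 0.482 -0.817 0.315
outer loop
vertex 0.902 -2.905 -1.165
vertex 1.488 -2.421 -0.806
vertex 0.809 -2.653 -0.368
endloop
endfacet
facet normal -0.551 -0.465 0.693
outer loop
vertex 0.149 -2.649 -0.89
vertex 0.809 -2.653 -0.368
vertex 0.271 -2.006 -0.361
endloop
endfacet
facet normal -0.880 -0.262 -0.395
outer loop
vertex 0.421 -2.415 -1.651
vertex 0.149 -2.649 -0.89
vertex 0.032 -1.859 -1.154
endloop
endfacet
facet normal 0.053 0.055 -0.997
outer loop
vertex 1.249 -2.274 -1.599
vertex 0.421 -2.415 -1.651
vertex 0.711 -1.627 -1.592
endloop
endfacet
facet normal 0.959 0.048 -0.280
outer loop
vertex 1.488 -2.421 -0.806
vertex 1.249 -2.274 -1.599
vertex 1.371 -1.631 -1.07
endloop
endfacet
facet normal 0.586 -0.273 0.763
outer loop
vertex 0.809 -2.653 -0.368
vertex 1.488 -2.421 -0.806
vertex 1.099 -1.865 -0.309
endloop
endfacet
facet normal -0.506 0.083 0.859
outer loop
vertex -3.261 -3.616 3.529
vertex -3.992 -2.637 3.004
vertex -4.271 -4.637 3.033
endloop
endfacet
facet normal 0.550 -0.736 0.395
outer loop
vertex -3.508 -4.763 1.736
vertex -3.261 -3.616 3.529
vertex -4.271 -4.637 3.033
endloop
endfacet
facet normal -0.505 0.083 0.859
outer loop
vertex -4.271 -4.637 3.033
vertex -3.992 -2.637 3.004
vertex -5.003 -3.658 2.508
endloop
endfacet
facet normal -0.665 -0.672 -0.326
outer loop
vertex -5.003 -3.658 2.508
vertex -3.508 -4.763 1.736
vertex -4.271 -4.637 3.033
endloop
endfacet
facet normal 0.665 0.672 0.326
outer loop
vertex -3.261 -3.616 3.529
vertex -3.229 -2.763 1.707
vertex -3.992 -2.637 3.004
endloop
endfacet
facet normal 0.550 -0.736 0.395
outer loop
vertex -2.497 -3.742 2.232
vertex -3.261 -3.616 3.529
vertex -3.508 -4.763 1.736
endloop
endfacet
facet normal 0.665 0.672 0.326
outer loop
vertex -2.497 -3.742 2.232
vertex -3.229 -2.763 1.707
vertex -3.261 -3.616 3.529
endloop
endfacet
facet normal -0.550 0.736 -0.395
outer loop
vertex -3.992 -2.637 3.004
vertex -3.229 -2.763 1.707
vertex -5.003 -3.658 2.508
endloop
endfacet
facet normal -0.665 -0.672 -0.326
outer loop
vertex -4.239 -3.784 1.211
vertex -3.508 -4.763 1.736
vertex -5.003 -3.658 2.508
endloop
endfacet
facet normal -0.550 0.736 -0.395
outer loop
vertex -5.003 -3.658 2.508
vertex -3.229 -2.763 1.707
vertex -4.239 -3.784 1.211
endloop
endfacet
facet normal 0.505 -0.083 -0.859
outer loop
vertex -4.239 -3.784 1.211
vertex -2.497 -3.742 2.232
vertex -3.508 -4.763 1.736
endloop
endfacet
facet normal 0.505 -0.083 -0.859
outer loop
vertex -3.229 -2.763 1.707
vertex -2.497 -3.742 2.232
vertex -4.239 -3.784 1.211
endloop
endfacet
facet normal -0.140 0.093 -0.986
outer loop
vertex 0.488 -2.246 0.073
vertex -0.147 -1.906 0.195
vertex 0.471 -1.519 0.144
endloop
endfacet
facet normal 0.959 -0.005 0.284
outer loop
vertex 0.488 -2.246 0.073
vertex 0.471 -1.519 0.144
vertex 0.047 -2.034 1.565
endloop
endfacet
facet normal -0.139 0.092 -0.986
outer loop
vertex 0.471 -1.519 0.144
vertex -0.147 -1.906 0.195
vertex -0.164 -1.179 0.265
endloop
endfacet
facet normal 0.489 0.763 0.422
outer loop
vertex 0.471 -1.519 0.144
vertex -0.164 -1.179 0.265
vertex 0.047 -2.034 1.565
endloop
endfacet
facet normal -0.139 0.092 -0.986
outer loop
vertex -0.164 -1.179 0.265
vertex -0.147 -1.906 0.195
vertex -0.781 -1.566 0.316
endloop
endfacet
facet normal -0.412 0.729 0.546
outer loop
vertex -0.164 -1.179 0.265
vertex -0.781 -1.566 0.316
vertex 0.047 -2.034 1.565
endloop
endfacet
facet normal -0.138 0.093 -0.986
outer loop
vertex -0.781 -1.566 0.316
vertex -0.147 -1.906 0.195
vertex -0.764 -2.292 0.245
endloop
endfacet
facet normal -0.844 -0.072 0.532
outer loop
vertex -0.781 -1.566 0.316
vertex -0.764 -2.292 0.245
vertex 0.047 -2.034 1.565
endloop
endfacet
facet normal -0.138 0.093 -0.986
outer loop
vertex -0.764 -2.292 0.245
vertex -0.147 -1.906 0.195
vertex -0.129 -2.632 0.124
endloop
endfacet
facet normal -0.374 -0.839 0.394
outer loop
vertex -0.764 -2.292 0.245
vertex -0.129 -2.632 0.124
vertex 0.047 -2.034 1.565
endloop
endfacet
facet normal -0.140 0.093 -0.986
outer loop
vertex -0.129 -2.632 0.124
vertex -0.147 -1.906 0.195
vertex 0.488 -2.246 0.073
endloop
endfacet
facet normal 0.527 -0.806 0.270
outer loop
vertex -0.129 -2.632 0.124
vertex 0.488 -2.246 0.073
vertex 0.047 -2.034 1.565
endloop
endfacet

endsolid


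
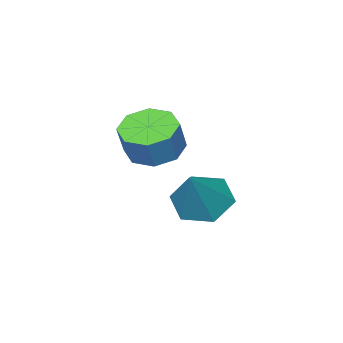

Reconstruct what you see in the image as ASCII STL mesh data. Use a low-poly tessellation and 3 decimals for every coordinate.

solid 
facet normal -0.579 -0.303 -0.756
outer loop
vertex -0.215 1.827 -0.896
vertex -1.046 1.913 -0.294
vertex -0.732 2.717 -0.857
endloop
endfacet
facet normal 0.821 0.490 -0.292
outer loop
vertex -0.215 1.827 -0.896
vertex -0.732 2.717 -0.857
vertex 0.126 2.527 1.234
endloop
endfacet
facet normal -0.580 -0.303 -0.756
outer loop
vertex -0.732 2.717 -0.857
vertex -1.046 1.913 -0.294
vertex -1.563 2.803 -0.254
endloop
endfacet
facet normal 0.129 0.991 0.037
outer loop
vertex -0.732 2.717 -0.857
vertex -1.563 2.803 -0.254
vertex 0.126 2.527 1.234
endloop
endfacet
facet normal -0.580 -0.303 -0.756
outer loop
vertex -1.563 2.803 -0.254
vertex -1.046 1.913 -0.294
vertex -1.876 1.999 0.309
endloop
endfacet
facet normal -0.458 0.623 0.635
outer loop
vertex -1.563 2.803 -0.254
vertex -1.876 1.999 0.309
vertex 0.126 2.527 1.234
endloop
endfacet
facet normal -0.580 -0.304 -0.756
outer loop
vertex -1.876 1.999 0.309
vertex -1.046 1.913 -0.294
vertex -1.359 1.11 0.269
endloop
endfacet
facet normal -0.352 -0.246 0.903
outer loop
vertex -1.876 1.999 0.309
vertex -1.359 1.11 0.269
vertex 0.126 2.527 1.234
endloop
endfacet
facet normal -0.579 -0.304 -0.756
outer loop
vertex -1.359 1.11 0.269
vertex -1.046 1.913 -0.294
vertex -0.528 1.024 -0.333
endloop
endfacet
facet normal 0.339 -0.746 0.574
outer loop
vertex -1.359 1.11 0.269
vertex -0.528 1.024 -0.333
vertex 0.126 2.527 1.234
endloop
endfacet
facet normal -0.579 -0.304 -0.756
outer loop
vertex -0.528 1.024 -0.333
vertex -1.046 1.913 -0.294
vertex -0.215 1.827 -0.896
endloop
endfacet
facet normal 0.926 -0.378 -0.024
outer loop
vertex -0.528 1.024 -0.333
vertex -0.215 1.827 -0.896
vertex 0.126 2.527 1.234
endloop
endfacet
facet normal -0.386 -0.160 -0.909
outer loop
vertex 1.63 2.644 2.248
vertex 1.028 2.049 2.608
vertex 1.03 2.955 2.448
endloop
endfacet
facet normal 0.356 0.883 -0.306
outer loop
vertex 1.63 2.644 2.248
vertex 1.03 2.955 2.448
vertex 2.074 2.827 3.292
endloop
endfacet
facet normal 0.355 0.884 -0.305
outer loop
vertex 2.074 2.827 3.292
vertex 1.03 2.955 2.448
vertex 1.475 3.137 3.493
endloop
endfacet
facet normal 0.387 0.158 0.909
outer loop
vertex 2.074 2.827 3.292
vertex 1.475 3.137 3.493
vertex 1.472 2.231 3.652
endloop
endfacet
facet normal -0.387 -0.160 -0.908
outer loop
vertex 1.03 2.955 2.448
vertex 1.028 2.049 2.608
vertex 0.43 2.735 2.742
endloop
endfacet
facet normal -0.350 0.937 -0.014
outer loop
vertex 1.03 2.955 2.448
vertex 0.43 2.735 2.742
vertex 1.475 3.137 3.493
endloop
endfacet
facet normal -0.350 0.937 -0.014
outer loop
vertex 1.475 3.137 3.493
vertex 0.43 2.735 2.742
vertex 0.874 2.917 3.787
endloop
endfacet
facet normal 0.387 0.158 0.909
outer loop
vertex 1.475 3.137 3.493
vertex 0.874 2.917 3.787
vertex 1.472 2.231 3.652
endloop
endfacet
facet normal -0.387 -0.159 -0.908
outer loop
vertex 0.43 2.735 2.742
vertex 1.028 2.049 2.608
vertex 0.179 2.113 2.958
endloop
endfacet
facet normal -0.851 0.442 0.284
outer loop
vertex 0.43 2.735 2.742
vertex 0.179 2.113 2.958
vertex 0.874 2.917 3.787
endloop
endfacet
facet normal -0.851 0.441 0.286
outer loop
vertex 0.874 2.917 3.787
vertex 0.179 2.113 2.958
vertex 0.624 2.295 4.002
endloop
endfacet
facet normal 0.387 0.158 0.908
outer loop
vertex 0.874 2.917 3.787
vertex 0.624 2.295 4.002
vertex 1.472 2.231 3.652
endloop
endfacet
facet normal -0.387 -0.158 -0.909
outer loop
vertex 0.179 2.113 2.958
vertex 1.028 2.049 2.608
vertex 0.426 1.453 2.968
endloop
endfacet
facet normal -0.853 -0.313 0.418
outer loop
vertex 0.179 2.113 2.958
vertex 0.426 1.453 2.968
vertex 0.624 2.295 4.002
endloop
endfacet
facet normal -0.853 -0.312 0.418
outer loop
vertex 0.624 2.295 4.002
vertex 0.426 1.453 2.968
vertex 0.87 1.636 4.012
endloop
endfacet
facet normal 0.387 0.158 0.908
outer loop
vertex 0.624 2.295 4.002
vertex 0.87 1.636 4.012
vertex 1.472 2.231 3.652
endloop
endfacet
facet normal -0.387 -0.158 -0.909
outer loop
vertex 0.426 1.453 2.968
vertex 1.028 2.049 2.608
vertex 1.025 1.143 2.767
endloop
endfacet
facet normal -0.355 -0.884 0.306
outer loop
vertex 0.426 1.453 2.968
vertex 1.025 1.143 2.767
vertex 0.87 1.636 4.012
endloop
endfacet
facet normal -0.356 -0.883 0.305
outer loop
vertex 0.87 1.636 4.012
vertex 1.025 1.143 2.767
vertex 1.47 1.325 3.812
endloop
endfacet
facet normal 0.386 0.160 0.909
outer loop
vertex 0.87 1.636 4.012
vertex 1.47 1.325 3.812
vertex 1.472 2.231 3.652
endloop
endfacet
facet normal -0.387 -0.158 -0.909
outer loop
vertex 1.025 1.143 2.767
vertex 1.028 2.049 2.608
vertex 1.626 1.363 2.473
endloop
endfacet
facet normal 0.350 -0.937 0.014
outer loop
vertex 1.025 1.143 2.767
vertex 1.626 1.363 2.473
vertex 1.47 1.325 3.812
endloop
endfacet
facet normal 0.350 -0.937 0.014
outer loop
vertex 1.47 1.325 3.812
vertex 1.626 1.363 2.473
vertex 2.07 1.545 3.518
endloop
endfacet
facet normal 0.387 0.160 0.908
outer loop
vertex 1.47 1.325 3.812
vertex 2.07 1.545 3.518
vertex 1.472 2.231 3.652
endloop
endfacet
facet normal -0.387 -0.158 -0.908
outer loop
vertex 1.626 1.363 2.473
vertex 1.028 2.049 2.608
vertex 1.876 1.985 2.258
endloop
endfacet
facet normal 0.851 -0.441 -0.285
outer loop
vertex 1.626 1.363 2.473
vertex 1.876 1.985 2.258
vertex 2.07 1.545 3.518
endloop
endfacet
facet normal 0.850 -0.442 -0.285
outer loop
vertex 2.07 1.545 3.518
vertex 1.876 1.985 2.258
vertex 2.321 2.167 3.302
endloop
endfacet
facet normal 0.387 0.159 0.908
outer loop
vertex 2.07 1.545 3.518
vertex 2.321 2.167 3.302
vertex 1.472 2.231 3.652
endloop
endfacet
facet normal -0.387 -0.158 -0.908
outer loop
vertex 1.876 1.985 2.258
vertex 1.028 2.049 2.608
vertex 1.63 2.644 2.248
endloop
endfacet
facet normal 0.853 0.312 -0.418
outer loop
vertex 1.876 1.985 2.258
vertex 1.63 2.644 2.248
vertex 2.321 2.167 3.302
endloop
endfacet
facet normal 0.853 0.313 -0.418
outer loop
vertex 2.321 2.167 3.302
vertex 1.63 2.644 2.248
vertex 2.074 2.827 3.292
endloop
endfacet
facet normal 0.387 0.158 0.909
outer loop
vertex 2.321 2.167 3.302
vertex 2.074 2.827 3.292
vertex 1.472 2.231 3.652
endloop
endfacet

endsolid
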